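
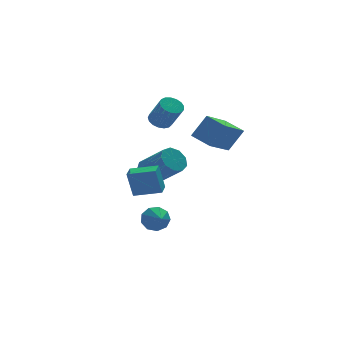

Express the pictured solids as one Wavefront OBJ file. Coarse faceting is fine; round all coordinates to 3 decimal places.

v 2.664 -3.732 3.433
v 3.522 -3.789 4.735
v 2.126 -2.573 3.839
v 2.985 -2.631 5.14
v 4.275 -2.629 2.42
v 5.134 -2.687 3.721
v 3.738 -1.471 2.825
v 4.596 -1.528 4.127
v 1.069 -0.292 -3.101
v 1.394 -0.012 -2.379
v 0.931 -1.428 -2.599
v 0.824 0.058 -2.379
v 0.368 -0.036 -2.716
v 0.241 -0.25 -3.234
v 0.501 -0.483 -3.69
v 1.027 -0.627 -3.87
v 1.573 -0.615 -3.691
v 1.883 -0.451 -3.236
v 1.812 -0.213 -2.718
v 2.417 2.165 3.191
v 2.984 1.863 2.866
v 3.31 0.973 4.265
v 2.743 1.275 4.589
v 3.115 2.145 3.015
v 3.441 1.254 4.414
v 3.086 2.431 3.204
v 3.412 1.541 4.603
v 2.903 2.657 3.39
v 3.23 1.767 4.789
v 2.61 2.77 3.53
v 2.936 1.88 4.929
v 2.272 2.744 3.593
v 2.598 1.854 4.992
v 1.967 2.586 3.563
v 2.294 1.696 4.962
v 1.765 2.331 3.448
v 2.092 1.441 4.847
v 1.713 2.039 3.274
v 2.04 1.148 4.673
v 1.822 1.775 3.081
v 2.148 0.885 4.48
v 2.067 1.6 2.913
v 2.393 0.71 4.312
v 2.392 1.555 2.808
v 2.719 0.665 4.207
v 2.723 1.65 2.791
v 3.05 0.76 4.19
v -0.317 -0.516 -0.988
v -0.607 -0.321 0.584
v 0.215 0.307 -0.991
v -0.075 0.502 0.58
v 0.995 -1.362 -0.64
v 0.705 -1.167 0.931
v 1.527 -0.539 -0.644
v 1.237 -0.344 0.928
v 1.955 2.486 -0.782
v 2.528 3.113 -0.455
v 3.339 1.661 0.908
v 2.765 1.034 0.582
v 1.997 3.12 -0.131
v 2.807 1.669 1.232
v 1.446 2.831 -0.111
v 2.256 1.38 1.252
v 1.133 2.381 -0.405
v 1.944 0.929 0.958
v 1.205 1.979 -0.875
v 2.015 0.527 0.488
v 1.627 1.815 -1.302
v 2.438 0.363 0.062
v 2.203 1.964 -1.485
v 3.014 0.513 -0.121
v 2.663 2.358 -1.339
v 3.473 0.906 0.024
v 2.791 2.811 -0.932
v 3.602 1.36 0.431
f 2 4 1
f 5 2 1
f 1 4 3
f 3 5 1
f 2 8 4
f 6 2 5
f 6 8 2
f 4 8 3
f 7 5 3
f 3 8 7
f 7 6 5
f 8 6 7
f 10 9 12
f 10 12 11
f 12 9 13
f 12 13 11
f 13 9 14
f 13 14 11
f 14 9 15
f 14 15 11
f 15 9 16
f 15 16 11
f 16 9 17
f 16 17 11
f 17 9 18
f 17 18 11
f 18 9 19
f 18 19 11
f 19 9 10
f 19 10 11
f 21 20 24
f 21 24 22
f 22 24 25
f 22 25 23
f 24 20 26
f 24 26 25
f 25 26 27
f 25 27 23
f 26 20 28
f 26 28 27
f 27 28 29
f 27 29 23
f 28 20 30
f 28 30 29
f 29 30 31
f 29 31 23
f 30 20 32
f 30 32 31
f 31 32 33
f 31 33 23
f 32 20 34
f 32 34 33
f 33 34 35
f 33 35 23
f 34 20 36
f 34 36 35
f 35 36 37
f 35 37 23
f 36 20 38
f 36 38 37
f 37 38 39
f 37 39 23
f 38 20 40
f 38 40 39
f 39 40 41
f 39 41 23
f 40 20 42
f 40 42 41
f 41 42 43
f 41 43 23
f 42 20 44
f 42 44 43
f 43 44 45
f 43 45 23
f 44 20 46
f 44 46 45
f 45 46 47
f 45 47 23
f 46 20 21
f 46 21 47
f 47 21 22
f 47 22 23
f 49 51 48
f 52 49 48
f 48 51 50
f 50 52 48
f 49 55 51
f 53 49 52
f 53 55 49
f 51 55 50
f 54 52 50
f 50 55 54
f 54 53 52
f 55 53 54
f 57 56 60
f 57 60 58
f 58 60 61
f 58 61 59
f 60 56 62
f 60 62 61
f 61 62 63
f 61 63 59
f 62 56 64
f 62 64 63
f 63 64 65
f 63 65 59
f 64 56 66
f 64 66 65
f 65 66 67
f 65 67 59
f 66 56 68
f 66 68 67
f 67 68 69
f 67 69 59
f 68 56 70
f 68 70 69
f 69 70 71
f 69 71 59
f 70 56 72
f 70 72 71
f 71 72 73
f 71 73 59
f 72 56 74
f 72 74 73
f 73 74 75
f 73 75 59
f 74 56 57
f 74 57 75
f 75 57 58
f 75 58 59



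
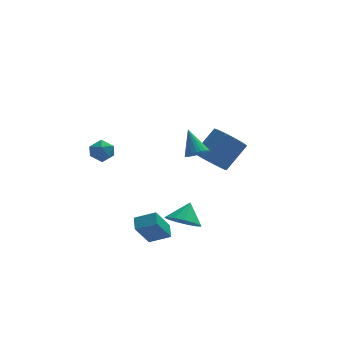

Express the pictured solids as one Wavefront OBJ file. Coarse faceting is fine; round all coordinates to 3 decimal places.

v 0.505 -2.26 -3.912
v 1.244 -1.903 -4.535
v 0.995 -1.52 -2.908
v 0.797 -1.537 -4.586
v 0.256 -1.401 -4.423
v -0.205 -1.537 -4.098
v -0.44 -1.903 -3.714
v -0.376 -2.382 -3.393
v -0.031 -2.822 -3.237
v 0.483 -3.084 -3.295
v 1.005 -3.084 -3.549
v 1.368 -2.822 -3.918
v 1.457 -2.382 -4.286
v -1.154 -4.485 -2.557
v -1.111 -3.699 -2.188
v -2.268 -4.195 -3.045
v -2.224 -3.409 -2.676
v -0.356 -3.851 -4.004
v -0.312 -3.065 -3.635
v -1.469 -3.561 -4.492
v -1.426 -2.775 -4.123
v -3.487 4.456 -1.439
v -3.079 4.27 -2.126
v -3.221 3.25 -0.954
v -2.813 3.064 -1.641
v -2.507 3.619 -1.121
v -2.672 4.365 -1.421
v -3.628 3.155 -1.659
v -3.793 3.901 -1.959
v -3.167 3.466 -2.262
v -2.474 3.752 -1.929
v -3.826 3.768 -1.151
v -3.133 4.054 -0.818
v 1.21 -2.495 1.344
v 1.862 -2.518 1.537
v 0.87 -1.485 2.616
v 1.864 -2.31 1.372
v 1.767 -2.13 1.203
v 1.585 -2.006 1.056
v 1.346 -1.956 0.952
v 1.086 -1.988 0.908
v 0.846 -2.097 0.93
v 0.66 -2.267 1.015
v 0.559 -2.471 1.15
v 0.557 -2.679 1.315
v 0.654 -2.86 1.484
v 0.836 -2.984 1.631
v 1.075 -3.034 1.735
v 1.335 -3.002 1.779
v 1.575 -2.893 1.757
v 1.761 -2.723 1.672
v 2.645 2.188 -1.971
v 3.455 1.599 -2.376
v 4.704 2.323 -0.935
v 3.895 2.912 -0.529
v 3.473 2.136 -2.662
v 4.723 2.86 -1.221
v 3.229 2.689 -2.728
v 4.478 3.413 -1.287
v 2.8 3.084 -2.554
v 4.049 3.808 -1.113
v 2.321 3.193 -2.195
v 3.57 3.918 -0.753
v 1.946 2.984 -1.764
v 3.195 3.708 -0.323
v 1.792 2.522 -1.399
v 3.041 3.246 0.042
v 1.91 1.954 -1.215
v 3.159 2.678 0.226
v 2.261 1.46 -1.272
v 3.51 2.184 0.17
v 2.734 1.197 -1.55
v 3.983 1.921 -0.109
v 3.179 1.249 -1.962
v 4.428 1.973 -0.52
f 2 1 4
f 2 4 3
f 4 1 5
f 4 5 3
f 5 1 6
f 5 6 3
f 6 1 7
f 6 7 3
f 7 1 8
f 7 8 3
f 8 1 9
f 8 9 3
f 9 1 10
f 9 10 3
f 10 1 11
f 10 11 3
f 11 1 12
f 11 12 3
f 12 1 13
f 12 13 3
f 13 1 2
f 13 2 3
f 15 17 14
f 18 15 14
f 14 17 16
f 16 18 14
f 15 21 17
f 19 15 18
f 19 21 15
f 17 21 16
f 20 18 16
f 16 21 20
f 20 19 18
f 21 19 20
f 22 33 27
f 22 27 23
f 22 23 29
f 22 29 32
f 22 32 33
f 23 27 31
f 27 33 26
f 33 32 24
f 32 29 28
f 29 23 30
f 25 31 26
f 25 26 24
f 25 24 28
f 25 28 30
f 25 30 31
f 26 31 27
f 24 26 33
f 28 24 32
f 30 28 29
f 31 30 23
f 35 34 37
f 35 37 36
f 37 34 38
f 37 38 36
f 38 34 39
f 38 39 36
f 39 34 40
f 39 40 36
f 40 34 41
f 40 41 36
f 41 34 42
f 41 42 36
f 42 34 43
f 42 43 36
f 43 34 44
f 43 44 36
f 44 34 45
f 44 45 36
f 45 34 46
f 45 46 36
f 46 34 47
f 46 47 36
f 47 34 48
f 47 48 36
f 48 34 49
f 48 49 36
f 49 34 50
f 49 50 36
f 50 34 51
f 50 51 36
f 51 34 35
f 51 35 36
f 53 52 56
f 53 56 54
f 54 56 57
f 54 57 55
f 56 52 58
f 56 58 57
f 57 58 59
f 57 59 55
f 58 52 60
f 58 60 59
f 59 60 61
f 59 61 55
f 60 52 62
f 60 62 61
f 61 62 63
f 61 63 55
f 62 52 64
f 62 64 63
f 63 64 65
f 63 65 55
f 64 52 66
f 64 66 65
f 65 66 67
f 65 67 55
f 66 52 68
f 66 68 67
f 67 68 69
f 67 69 55
f 68 52 70
f 68 70 69
f 69 70 71
f 69 71 55
f 70 52 72
f 70 72 71
f 71 72 73
f 71 73 55
f 72 52 74
f 72 74 73
f 73 74 75
f 73 75 55
f 74 52 53
f 74 53 75
f 75 53 54
f 75 54 55



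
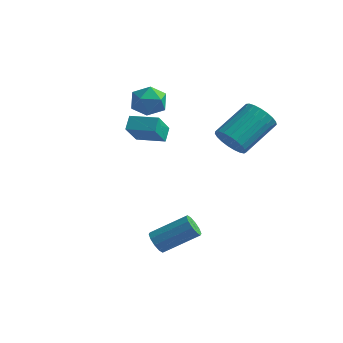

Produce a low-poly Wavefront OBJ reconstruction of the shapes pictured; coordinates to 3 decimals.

v -1.038 -1.523 2.268
v -1.185 -0.918 2.786
v -1.061 -0.552 1.125
v -1.209 0.054 1.643
v 0.349 -1.314 2.417
v 0.201 -0.708 2.935
v 0.325 -0.342 1.274
v 0.178 0.263 1.792
v 1.43 -3.151 -3.436
v 1.729 -3.019 -3.962
v 3.09 -2.076 -2.95
v 2.79 -2.209 -2.424
v 1.481 -2.735 -3.893
v 2.842 -1.792 -2.881
v 1.213 -2.611 -3.649
v 2.574 -1.668 -2.637
v 1.028 -2.693 -3.323
v 2.389 -1.75 -2.311
v 0.996 -2.95 -3.041
v 2.357 -2.007 -2.029
v 1.13 -3.284 -2.91
v 2.491 -2.341 -1.898
v 1.378 -3.568 -2.979
v 2.739 -2.625 -1.967
v 1.646 -3.692 -3.223
v 3.007 -2.749 -2.211
v 1.831 -3.61 -3.549
v 3.192 -2.667 -2.537
v 1.863 -3.353 -3.831
v 3.224 -2.41 -2.819
v -2.85 2.561 1.584
v -2.045 3.088 1.484
v -2.075 1.552 2.496
v -1.27 2.079 2.396
v -2.017 2.428 2.903
v -2.496 3.051 2.339
v -1.624 1.589 1.641
v -2.103 2.212 1.077
v -1.288 2.487 1.519
v -1.53 3.006 2.299
v -2.59 1.634 1.681
v -2.832 2.153 2.461
v 2.6 1.542 0.905
v 3.159 1.028 1.406
v 3.799 2.804 2.516
v 3.24 3.318 2.015
v 3.382 1.128 1.117
v 4.022 2.904 2.227
v 3.47 1.3 0.792
v 4.109 3.076 1.902
v 3.408 1.513 0.486
v 4.047 3.289 1.596
v 3.205 1.732 0.252
v 3.845 3.508 1.363
v 2.899 1.918 0.132
v 3.538 3.694 1.242
v 2.54 2.039 0.145
v 3.18 3.815 1.255
v 2.192 2.074 0.289
v 2.832 3.85 1.4
v 1.915 2.017 0.54
v 2.554 3.793 1.651
v 1.756 1.878 0.854
v 2.395 3.654 1.965
v 1.743 1.68 1.177
v 2.382 3.456 2.287
v 1.878 1.459 1.453
v 2.518 3.235 2.563
v 2.139 1.253 1.634
v 2.778 3.029 2.744
v 2.479 1.096 1.688
v 3.118 2.872 2.799
v 2.84 1.016 1.608
v 3.479 2.792 2.718
f 2 4 1
f 5 2 1
f 1 4 3
f 3 5 1
f 2 8 4
f 6 2 5
f 6 8 2
f 4 8 3
f 7 5 3
f 3 8 7
f 7 6 5
f 8 6 7
f 10 9 13
f 10 13 11
f 11 13 14
f 11 14 12
f 13 9 15
f 13 15 14
f 14 15 16
f 14 16 12
f 15 9 17
f 15 17 16
f 16 17 18
f 16 18 12
f 17 9 19
f 17 19 18
f 18 19 20
f 18 20 12
f 19 9 21
f 19 21 20
f 20 21 22
f 20 22 12
f 21 9 23
f 21 23 22
f 22 23 24
f 22 24 12
f 23 9 25
f 23 25 24
f 24 25 26
f 24 26 12
f 25 9 27
f 25 27 26
f 26 27 28
f 26 28 12
f 27 9 29
f 27 29 28
f 28 29 30
f 28 30 12
f 29 9 10
f 29 10 30
f 30 10 11
f 30 11 12
f 31 42 36
f 31 36 32
f 31 32 38
f 31 38 41
f 31 41 42
f 32 36 40
f 36 42 35
f 42 41 33
f 41 38 37
f 38 32 39
f 34 40 35
f 34 35 33
f 34 33 37
f 34 37 39
f 34 39 40
f 35 40 36
f 33 35 42
f 37 33 41
f 39 37 38
f 40 39 32
f 44 43 47
f 44 47 45
f 45 47 48
f 45 48 46
f 47 43 49
f 47 49 48
f 48 49 50
f 48 50 46
f 49 43 51
f 49 51 50
f 50 51 52
f 50 52 46
f 51 43 53
f 51 53 52
f 52 53 54
f 52 54 46
f 53 43 55
f 53 55 54
f 54 55 56
f 54 56 46
f 55 43 57
f 55 57 56
f 56 57 58
f 56 58 46
f 57 43 59
f 57 59 58
f 58 59 60
f 58 60 46
f 59 43 61
f 59 61 60
f 60 61 62
f 60 62 46
f 61 43 63
f 61 63 62
f 62 63 64
f 62 64 46
f 63 43 65
f 63 65 64
f 64 65 66
f 64 66 46
f 65 43 67
f 65 67 66
f 66 67 68
f 66 68 46
f 67 43 69
f 67 69 68
f 68 69 70
f 68 70 46
f 69 43 71
f 69 71 70
f 70 71 72
f 70 72 46
f 71 43 73
f 71 73 72
f 72 73 74
f 72 74 46
f 73 43 44
f 73 44 74
f 74 44 45
f 74 45 46



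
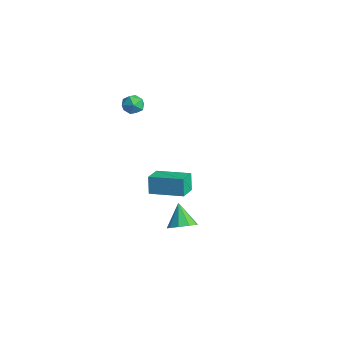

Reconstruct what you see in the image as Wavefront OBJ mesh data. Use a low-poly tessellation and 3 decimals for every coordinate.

v -1.769 -1.489 -3.962
v -2.076 -1.323 -2.961
v -0.36 -0.347 -3.718
v -0.668 -0.18 -2.718
v -1.092 -2.4 -3.602
v -1.4 -2.233 -2.602
v 0.316 -1.257 -3.359
v 0.009 -1.091 -2.358
v 4.284 -3.927 -1.708
v 4.659 -4.395 -1.274
v 3.476 -3.633 -0.692
v 4.862 -3.932 -1.246
v 4.795 -3.467 -1.434
v 4.488 -3.217 -1.75
v 4.086 -3.299 -2.046
v 3.776 -3.675 -2.184
v 3.704 -4.169 -2.099
v 3.903 -4.549 -1.83
v 4.28 -4.639 -1.505
v -0.965 -2.717 3.313
v -0.447 -3.095 3.306
v -1.553 -3.525 3.594
v -1.035 -3.903 3.587
v -1.095 -3.449 4.036
v -0.732 -2.95 3.863
v -1.268 -3.67 3.037
v -0.905 -3.171 2.864
v -0.635 -3.684 3.136
v -0.527 -3.548 3.754
v -1.473 -3.072 3.146
v -1.365 -2.936 3.764
f 2 4 1
f 5 2 1
f 1 4 3
f 3 5 1
f 2 8 4
f 6 2 5
f 6 8 2
f 4 8 3
f 7 5 3
f 3 8 7
f 7 6 5
f 8 6 7
f 10 9 12
f 10 12 11
f 12 9 13
f 12 13 11
f 13 9 14
f 13 14 11
f 14 9 15
f 14 15 11
f 15 9 16
f 15 16 11
f 16 9 17
f 16 17 11
f 17 9 18
f 17 18 11
f 18 9 19
f 18 19 11
f 19 9 10
f 19 10 11
f 20 31 25
f 20 25 21
f 20 21 27
f 20 27 30
f 20 30 31
f 21 25 29
f 25 31 24
f 31 30 22
f 30 27 26
f 27 21 28
f 23 29 24
f 23 24 22
f 23 22 26
f 23 26 28
f 23 28 29
f 24 29 25
f 22 24 31
f 26 22 30
f 28 26 27
f 29 28 21



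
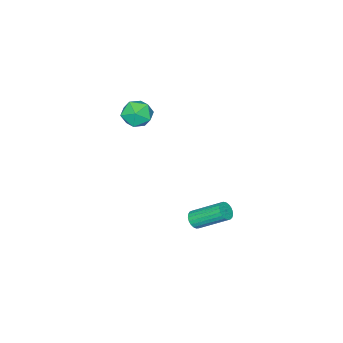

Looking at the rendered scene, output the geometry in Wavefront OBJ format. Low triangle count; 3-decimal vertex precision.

v 1.182 -0.249 -3.863
v 1.396 -0.499 -3.423
v 0.792 0.998 -2.277
v 0.578 1.249 -2.717
v 1.572 -0.373 -3.496
v 0.968 1.125 -2.349
v 1.681 -0.224 -3.632
v 1.076 1.273 -2.486
v 1.703 -0.08 -3.808
v 1.099 1.417 -2.662
v 1.635 0.035 -3.994
v 1.031 1.532 -2.848
v 1.489 0.1 -4.157
v 0.885 1.598 -3.011
v 1.29 0.106 -4.27
v 0.686 1.603 -3.123
v 1.072 0.05 -4.312
v 0.468 1.547 -3.165
v 0.873 -0.057 -4.276
v 0.269 1.44 -3.13
v 0.728 -0.198 -4.169
v 0.124 1.3 -3.023
v 0.661 -0.347 -4.009
v 0.057 1.15 -2.863
v 0.684 -0.479 -3.824
v 0.08 1.018 -2.678
v 0.794 -0.572 -3.646
v 0.189 0.925 -2.5
v 0.97 -0.608 -3.505
v 0.366 0.889 -2.359
v 1.183 -0.583 -3.426
v 0.579 0.914 -2.28
v 1.15 -2.931 3.052
v 1.94 -2.46 3.154
v 1.9 -4.22 3.186
v 2.69 -3.749 3.288
v 2.046 -3.723 3.952
v 1.583 -2.926 3.87
v 2.257 -3.754 2.47
v 1.794 -2.957 2.388
v 2.624 -2.969 2.795
v 2.494 -2.95 3.711
v 1.346 -3.73 2.629
v 1.216 -3.711 3.545
f 2 1 5
f 2 5 3
f 3 5 6
f 3 6 4
f 5 1 7
f 5 7 6
f 6 7 8
f 6 8 4
f 7 1 9
f 7 9 8
f 8 9 10
f 8 10 4
f 9 1 11
f 9 11 10
f 10 11 12
f 10 12 4
f 11 1 13
f 11 13 12
f 12 13 14
f 12 14 4
f 13 1 15
f 13 15 14
f 14 15 16
f 14 16 4
f 15 1 17
f 15 17 16
f 16 17 18
f 16 18 4
f 17 1 19
f 17 19 18
f 18 19 20
f 18 20 4
f 19 1 21
f 19 21 20
f 20 21 22
f 20 22 4
f 21 1 23
f 21 23 22
f 22 23 24
f 22 24 4
f 23 1 25
f 23 25 24
f 24 25 26
f 24 26 4
f 25 1 27
f 25 27 26
f 26 27 28
f 26 28 4
f 27 1 29
f 27 29 28
f 28 29 30
f 28 30 4
f 29 1 31
f 29 31 30
f 30 31 32
f 30 32 4
f 31 1 2
f 31 2 32
f 32 2 3
f 32 3 4
f 33 44 38
f 33 38 34
f 33 34 40
f 33 40 43
f 33 43 44
f 34 38 42
f 38 44 37
f 44 43 35
f 43 40 39
f 40 34 41
f 36 42 37
f 36 37 35
f 36 35 39
f 36 39 41
f 36 41 42
f 37 42 38
f 35 37 44
f 39 35 43
f 41 39 40
f 42 41 34



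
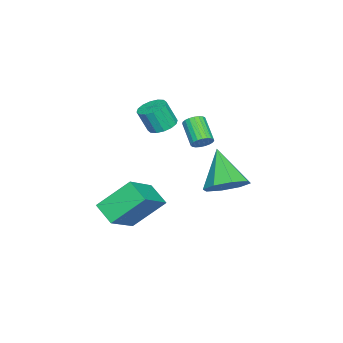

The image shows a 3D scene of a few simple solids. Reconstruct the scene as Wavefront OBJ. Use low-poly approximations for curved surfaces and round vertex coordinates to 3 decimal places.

v -2.334 2.433 -2.917
v -1.419 2.124 -2.392
v -3.526 1.547 -1.363
v -1.682 2.888 -2.158
v -2.327 3.386 -2.368
v -2.976 3.326 -2.901
v -3.25 2.743 -3.443
v -2.987 1.978 -3.677
v -2.341 1.48 -3.466
v -1.692 1.54 -2.934
v 1.396 -1.238 -2.878
v 3.083 -1.542 -1.699
v 0.703 0.033 -1.556
v 2.39 -0.271 -0.378
v 1.95 -0.349 -3.442
v 3.637 -0.653 -2.264
v 1.257 0.922 -2.121
v 2.944 0.618 -0.942
v -1.723 1.494 0.037
v -1.341 1.407 0.394
v -2.214 0.699 1.159
v -2.597 0.786 0.803
v -1.429 1.595 0.467
v -2.303 0.887 1.232
v -1.569 1.766 0.465
v -2.442 1.058 1.231
v -1.735 1.889 0.39
v -2.608 1.181 1.155
v -1.899 1.945 0.254
v -2.772 1.237 1.019
v -2.033 1.922 0.08
v -2.906 1.214 0.845
v -2.113 1.826 -0.101
v -2.986 1.117 0.664
v -2.126 1.672 -0.258
v -2.999 0.964 0.507
v -2.069 1.487 -0.364
v -2.943 0.779 0.401
v -1.953 1.304 -0.401
v -2.826 0.595 0.364
v -1.796 1.153 -0.362
v -2.67 0.445 0.403
v -1.628 1.062 -0.254
v -2.501 0.353 0.511
v -1.475 1.045 -0.095
v -2.349 0.337 0.67
v -1.366 1.106 0.086
v -2.239 0.398 0.851
v -1.318 1.234 0.259
v -2.192 0.526 1.024
v -1.183 -0.142 1.104
v -0.554 0.163 1.145
v -0.408 -0.294 2.278
v -1.037 -0.598 2.236
v -0.787 0.409 1.274
v -0.64 -0.047 2.407
v -1.125 0.508 1.358
v -0.978 0.052 2.49
v -1.479 0.432 1.373
v -1.333 -0.024 2.506
v -1.754 0.203 1.316
v -1.607 -0.253 2.449
v -1.876 -0.119 1.203
v -1.729 -0.575 2.335
v -1.812 -0.446 1.062
v -1.666 -0.903 2.195
v -1.58 -0.693 0.933
v -1.433 -1.149 2.066
v -1.242 -0.792 0.85
v -1.095 -1.248 1.982
v -0.887 -0.716 0.834
v -0.741 -1.172 1.967
v -0.613 -0.487 0.891
v -0.466 -0.943 2.024
v -0.491 -0.165 1.005
v -0.344 -0.621 2.137
f 2 1 4
f 2 4 3
f 4 1 5
f 4 5 3
f 5 1 6
f 5 6 3
f 6 1 7
f 6 7 3
f 7 1 8
f 7 8 3
f 8 1 9
f 8 9 3
f 9 1 10
f 9 10 3
f 10 1 2
f 10 2 3
f 12 14 11
f 15 12 11
f 11 14 13
f 13 15 11
f 12 18 14
f 16 12 15
f 16 18 12
f 14 18 13
f 17 15 13
f 13 18 17
f 17 16 15
f 18 16 17
f 20 19 23
f 20 23 21
f 21 23 24
f 21 24 22
f 23 19 25
f 23 25 24
f 24 25 26
f 24 26 22
f 25 19 27
f 25 27 26
f 26 27 28
f 26 28 22
f 27 19 29
f 27 29 28
f 28 29 30
f 28 30 22
f 29 19 31
f 29 31 30
f 30 31 32
f 30 32 22
f 31 19 33
f 31 33 32
f 32 33 34
f 32 34 22
f 33 19 35
f 33 35 34
f 34 35 36
f 34 36 22
f 35 19 37
f 35 37 36
f 36 37 38
f 36 38 22
f 37 19 39
f 37 39 38
f 38 39 40
f 38 40 22
f 39 19 41
f 39 41 40
f 40 41 42
f 40 42 22
f 41 19 43
f 41 43 42
f 42 43 44
f 42 44 22
f 43 19 45
f 43 45 44
f 44 45 46
f 44 46 22
f 45 19 47
f 45 47 46
f 46 47 48
f 46 48 22
f 47 19 49
f 47 49 48
f 48 49 50
f 48 50 22
f 49 19 20
f 49 20 50
f 50 20 21
f 50 21 22
f 52 51 55
f 52 55 53
f 53 55 56
f 53 56 54
f 55 51 57
f 55 57 56
f 56 57 58
f 56 58 54
f 57 51 59
f 57 59 58
f 58 59 60
f 58 60 54
f 59 51 61
f 59 61 60
f 60 61 62
f 60 62 54
f 61 51 63
f 61 63 62
f 62 63 64
f 62 64 54
f 63 51 65
f 63 65 64
f 64 65 66
f 64 66 54
f 65 51 67
f 65 67 66
f 66 67 68
f 66 68 54
f 67 51 69
f 67 69 68
f 68 69 70
f 68 70 54
f 69 51 71
f 69 71 70
f 70 71 72
f 70 72 54
f 71 51 73
f 71 73 72
f 72 73 74
f 72 74 54
f 73 51 75
f 73 75 74
f 74 75 76
f 74 76 54
f 75 51 52
f 75 52 76
f 76 52 53
f 76 53 54



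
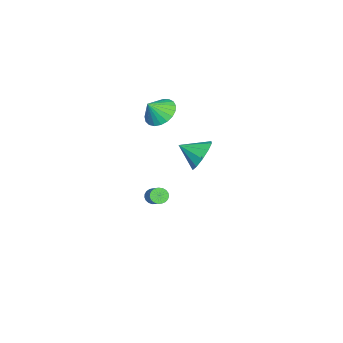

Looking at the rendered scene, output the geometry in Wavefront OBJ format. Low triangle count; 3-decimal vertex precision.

v -1.768 -2.213 -4.005
v -1.435 -2.219 -4.391
v -0.558 -1.713 -3.641
v -0.892 -1.707 -3.255
v -1.525 -2.028 -4.414
v -0.649 -1.522 -3.663
v -1.658 -1.87 -4.366
v -0.781 -1.364 -3.615
v -1.809 -1.77 -4.255
v -0.933 -1.265 -3.505
v -1.954 -1.748 -4.102
v -1.077 -1.242 -3.352
v -2.066 -1.806 -3.932
v -1.19 -1.3 -3.181
v -2.127 -1.934 -3.774
v -1.25 -1.428 -3.024
v -2.126 -2.11 -3.656
v -1.249 -1.604 -2.906
v -2.063 -2.304 -3.599
v -1.186 -1.799 -2.849
v -1.949 -2.483 -3.612
v -1.072 -1.977 -2.862
v -1.804 -2.615 -3.693
v -0.927 -2.109 -2.943
v -1.653 -2.677 -3.828
v -0.776 -2.171 -3.077
v -1.521 -2.659 -3.993
v -0.644 -2.153 -3.243
v -1.433 -2.564 -4.161
v -0.556 -2.058 -3.411
v -1.402 -2.408 -4.302
v -0.525 -1.902 -3.551
v -3.263 -2.212 1.552
v -2.69 -1.422 1.719
v -2.757 -2.768 2.448
v -3.019 -1.341 1.954
v -3.389 -1.411 2.12
v -3.738 -1.619 2.187
v -4.004 -1.93 2.144
v -4.142 -2.29 1.999
v -4.129 -2.636 1.777
v -3.965 -2.909 1.515
v -3.68 -3.061 1.26
v -3.323 -3.067 1.056
v -2.956 -2.924 0.937
v -2.641 -2.659 0.924
v -2.434 -2.316 1.02
v -2.371 -1.955 1.208
v -2.461 -1.639 1.455
v 3.287 1.423 3.204
v 3.737 1.826 3.963
v 3.313 0.277 3.796
v 3.146 1.861 4.058
v 2.609 1.729 3.827
v 2.331 1.48 3.357
v 2.418 1.209 2.83
v 2.837 1.02 2.445
v 3.428 0.985 2.35
v 3.965 1.117 2.581
v 4.243 1.366 3.051
v 4.156 1.637 3.579
f 2 1 5
f 2 5 3
f 3 5 6
f 3 6 4
f 5 1 7
f 5 7 6
f 6 7 8
f 6 8 4
f 7 1 9
f 7 9 8
f 8 9 10
f 8 10 4
f 9 1 11
f 9 11 10
f 10 11 12
f 10 12 4
f 11 1 13
f 11 13 12
f 12 13 14
f 12 14 4
f 13 1 15
f 13 15 14
f 14 15 16
f 14 16 4
f 15 1 17
f 15 17 16
f 16 17 18
f 16 18 4
f 17 1 19
f 17 19 18
f 18 19 20
f 18 20 4
f 19 1 21
f 19 21 20
f 20 21 22
f 20 22 4
f 21 1 23
f 21 23 22
f 22 23 24
f 22 24 4
f 23 1 25
f 23 25 24
f 24 25 26
f 24 26 4
f 25 1 27
f 25 27 26
f 26 27 28
f 26 28 4
f 27 1 29
f 27 29 28
f 28 29 30
f 28 30 4
f 29 1 31
f 29 31 30
f 30 31 32
f 30 32 4
f 31 1 2
f 31 2 32
f 32 2 3
f 32 3 4
f 34 33 36
f 34 36 35
f 36 33 37
f 36 37 35
f 37 33 38
f 37 38 35
f 38 33 39
f 38 39 35
f 39 33 40
f 39 40 35
f 40 33 41
f 40 41 35
f 41 33 42
f 41 42 35
f 42 33 43
f 42 43 35
f 43 33 44
f 43 44 35
f 44 33 45
f 44 45 35
f 45 33 46
f 45 46 35
f 46 33 47
f 46 47 35
f 47 33 48
f 47 48 35
f 48 33 49
f 48 49 35
f 49 33 34
f 49 34 35
f 51 50 53
f 51 53 52
f 53 50 54
f 53 54 52
f 54 50 55
f 54 55 52
f 55 50 56
f 55 56 52
f 56 50 57
f 56 57 52
f 57 50 58
f 57 58 52
f 58 50 59
f 58 59 52
f 59 50 60
f 59 60 52
f 60 50 61
f 60 61 52
f 61 50 51
f 61 51 52



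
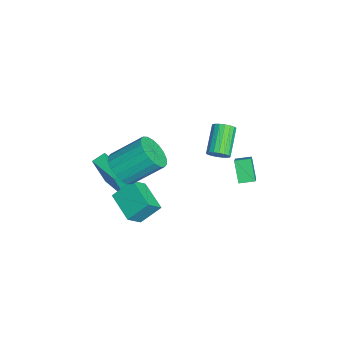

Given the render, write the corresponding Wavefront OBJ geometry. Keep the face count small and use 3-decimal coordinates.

v -0.229 2.495 -4.657
v -1.097 2.324 -3.559
v -0.219 3.363 -4.513
v -1.087 3.192 -3.415
v 0.827 2.348 -3.845
v -0.041 2.177 -2.747
v 0.837 3.216 -3.701
v -0.031 3.045 -2.603
v -1.388 -3.853 -4.754
v -1.167 -4.52 -2.797
v 0.462 -2.75 -4.587
v 0.683 -3.417 -2.629
v -0.963 -4.523 -5.031
v -0.742 -5.19 -3.073
v 0.887 -3.42 -4.863
v 1.108 -4.087 -2.906
v 0.806 1.273 -1.44
v 1.111 1.016 -0.939
v -0.302 1.41 0.121
v -0.606 1.667 -0.38
v 1.193 1.289 -0.931
v -0.22 1.682 0.13
v 1.199 1.558 -1.023
v -0.214 1.952 0.038
v 1.127 1.771 -1.198
v -0.286 2.165 -0.137
v 0.992 1.885 -1.421
v -0.421 2.279 -0.36
v 0.82 1.878 -1.648
v -0.593 2.272 -0.587
v 0.645 1.752 -1.833
v -0.768 2.145 -0.773
v 0.502 1.53 -1.941
v -0.911 1.924 -0.881
v 0.42 1.258 -1.95
v -0.993 1.651 -0.889
v 0.414 0.988 -1.858
v -0.999 1.382 -0.797
v 0.486 0.775 -1.683
v -0.927 1.169 -0.622
v 0.621 0.661 -1.46
v -0.792 1.055 -0.399
v 0.793 0.668 -1.233
v -0.62 1.062 -0.172
v 0.968 0.795 -1.047
v -0.445 1.188 0.013
v 2.426 -3.725 -0.848
v 3.377 -3.442 -1.193
v 3.364 -1.792 0.122
v 2.414 -2.075 0.468
v 3.089 -3.214 -1.482
v 3.076 -1.564 -0.167
v 2.67 -3.087 -1.645
v 2.657 -1.437 -0.33
v 2.203 -3.087 -1.651
v 2.19 -1.437 -0.336
v 1.78 -3.212 -1.497
v 1.767 -1.562 -0.182
v 1.485 -3.44 -1.215
v 1.472 -1.79 0.1
v 1.377 -3.723 -0.86
v 1.364 -2.074 0.455
v 1.476 -4.008 -0.502
v 1.463 -2.358 0.813
v 1.764 -4.236 -0.213
v 1.751 -2.586 1.102
v 2.183 -4.363 -0.05
v 2.17 -2.713 1.265
v 2.65 -4.363 -0.044
v 2.637 -2.713 1.271
v 3.073 -4.238 -0.198
v 3.06 -2.588 1.117
v 3.368 -4.01 -0.48
v 3.355 -2.36 0.835
v 3.476 -3.726 -0.835
v 3.463 -2.077 0.48
v 1.797 -3.561 -3.885
v 2.366 -4.223 -3.062
v 1.609 -2.499 -2.9
v 2.178 -3.162 -2.077
v 3.382 -2.818 -4.383
v 3.951 -3.481 -3.56
v 3.194 -1.757 -3.398
v 3.763 -2.419 -2.575
f 2 4 1
f 5 2 1
f 1 4 3
f 3 5 1
f 2 8 4
f 6 2 5
f 6 8 2
f 4 8 3
f 7 5 3
f 3 8 7
f 7 6 5
f 8 6 7
f 10 12 9
f 13 10 9
f 9 12 11
f 11 13 9
f 10 16 12
f 14 10 13
f 14 16 10
f 12 16 11
f 15 13 11
f 11 16 15
f 15 14 13
f 16 14 15
f 18 17 21
f 18 21 19
f 19 21 22
f 19 22 20
f 21 17 23
f 21 23 22
f 22 23 24
f 22 24 20
f 23 17 25
f 23 25 24
f 24 25 26
f 24 26 20
f 25 17 27
f 25 27 26
f 26 27 28
f 26 28 20
f 27 17 29
f 27 29 28
f 28 29 30
f 28 30 20
f 29 17 31
f 29 31 30
f 30 31 32
f 30 32 20
f 31 17 33
f 31 33 32
f 32 33 34
f 32 34 20
f 33 17 35
f 33 35 34
f 34 35 36
f 34 36 20
f 35 17 37
f 35 37 36
f 36 37 38
f 36 38 20
f 37 17 39
f 37 39 38
f 38 39 40
f 38 40 20
f 39 17 41
f 39 41 40
f 40 41 42
f 40 42 20
f 41 17 43
f 41 43 42
f 42 43 44
f 42 44 20
f 43 17 45
f 43 45 44
f 44 45 46
f 44 46 20
f 45 17 18
f 45 18 46
f 46 18 19
f 46 19 20
f 48 47 51
f 48 51 49
f 49 51 52
f 49 52 50
f 51 47 53
f 51 53 52
f 52 53 54
f 52 54 50
f 53 47 55
f 53 55 54
f 54 55 56
f 54 56 50
f 55 47 57
f 55 57 56
f 56 57 58
f 56 58 50
f 57 47 59
f 57 59 58
f 58 59 60
f 58 60 50
f 59 47 61
f 59 61 60
f 60 61 62
f 60 62 50
f 61 47 63
f 61 63 62
f 62 63 64
f 62 64 50
f 63 47 65
f 63 65 64
f 64 65 66
f 64 66 50
f 65 47 67
f 65 67 66
f 66 67 68
f 66 68 50
f 67 47 69
f 67 69 68
f 68 69 70
f 68 70 50
f 69 47 71
f 69 71 70
f 70 71 72
f 70 72 50
f 71 47 73
f 71 73 72
f 72 73 74
f 72 74 50
f 73 47 75
f 73 75 74
f 74 75 76
f 74 76 50
f 75 47 48
f 75 48 76
f 76 48 49
f 76 49 50
f 78 80 77
f 81 78 77
f 77 80 79
f 79 81 77
f 78 84 80
f 82 78 81
f 82 84 78
f 80 84 79
f 83 81 79
f 79 84 83
f 83 82 81
f 84 82 83



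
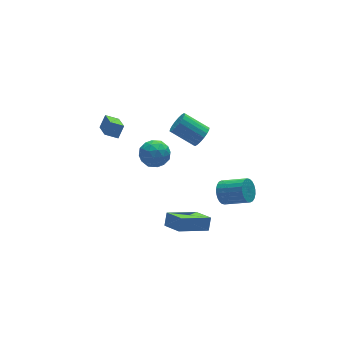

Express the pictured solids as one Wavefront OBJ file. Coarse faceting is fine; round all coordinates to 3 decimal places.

v 0.74 2.746 0.039
v 1.593 2.599 0.558
v 1.267 1.721 -1.118
v 2.12 1.574 -0.599
v 1.245 1.219 -0.243
v 0.919 1.852 0.472
v 1.941 2.468 -1.032
v 1.615 3.101 -0.317
v 2.335 2.427 -0.104
v 1.905 1.655 0.384
v 0.955 2.665 -0.944
v 0.525 1.893 -0.456
v 1.12 2.763 0.4
v 1.74 1.557 -0.96
v 1.225 1.349 -0.751
v 1.727 1.262 -0.446
v 0.724 2.324 0.35
v 1.226 2.237 0.655
v 1.021 1.426 0.184
v 1.634 2.083 -1.215
v 2.136 1.996 -0.91
v 1.133 3.058 -0.114
v 1.635 2.971 0.191
v 1.839 2.894 -0.744
v 2.058 2.575 0.316
v 2.368 1.972 -0.364
v 2.262 2.498 -0.619
v 2.071 2.87 -0.199
v 1.805 2.121 0.603
v 2.115 1.519 -0.077
v 1.6 1.31 0.132
v 1.409 1.682 0.552
v 2.241 2.02 0.214
v 0.745 2.801 -0.483
v 1.055 2.199 -1.163
v 1.451 2.638 -1.112
v 1.26 3.01 -0.692
v 0.492 2.348 -0.196
v 0.802 1.745 -0.876
v 0.789 1.45 -0.361
v 0.598 1.822 0.059
v 0.619 2.3 -0.774
v 3.137 -3.298 0.379
v 3.712 -3.025 -0.09
v 4.797 -4.07 0.631
v 4.223 -4.342 1.101
v 3.735 -2.834 0.151
v 4.82 -3.879 0.872
v 3.668 -2.714 0.427
v 4.753 -3.759 1.148
v 3.52 -2.683 0.695
v 4.605 -3.727 1.416
v 3.313 -2.745 0.915
v 4.398 -3.789 1.637
v 3.08 -2.891 1.054
v 4.165 -3.936 1.776
v 2.856 -3.099 1.09
v 3.941 -4.144 1.812
v 2.674 -3.338 1.018
v 3.759 -4.382 1.739
v 2.563 -3.57 0.849
v 3.648 -4.615 1.57
v 2.54 -3.761 0.608
v 3.625 -4.806 1.329
v 2.607 -3.881 0.332
v 3.692 -4.926 1.053
v 2.755 -3.913 0.064
v 3.84 -4.957 0.785
v 2.962 -3.851 -0.157
v 4.047 -4.895 0.565
v 3.195 -3.704 -0.296
v 4.28 -4.749 0.426
v 3.419 -3.496 -0.332
v 4.504 -4.541 0.39
v 3.601 -3.258 -0.259
v 4.686 -4.302 0.462
v 1.651 -2.652 -2.784
v 1.951 -3.889 -2.225
v -0.269 -2.692 -1.841
v 0.03 -3.929 -1.283
v 1.99 -2.251 -2.077
v 2.289 -3.488 -1.519
v 0.069 -2.291 -1.135
v 0.369 -3.528 -0.576
v -1.366 3.022 2.096
v -0.859 3.297 2.812
v -1.048 4.474 1.313
v -0.542 4.75 2.03
v -0.658 2.67 1.73
v -0.152 2.946 2.447
v -0.341 4.123 0.948
v 0.166 4.398 1.664
v 3.602 0.343 2.117
v 3.972 0.949 1.846
v 2.908 2.003 2.751
v 2.538 1.397 3.023
v 3.728 0.9 1.617
v 2.664 1.955 2.522
v 3.46 0.741 1.486
v 2.396 1.796 2.391
v 3.219 0.503 1.481
v 2.155 1.558 2.386
v 3.055 0.234 1.601
v 1.991 1.288 2.507
v 2.999 -0.014 1.824
v 1.935 1.04 2.73
v 3.062 -0.192 2.105
v 1.998 0.862 3.01
v 3.232 -0.263 2.389
v 2.168 0.791 3.294
v 3.476 -0.215 2.618
v 2.412 0.84 3.523
v 3.744 -0.056 2.749
v 2.68 0.999 3.654
v 3.985 0.182 2.754
v 2.921 1.237 3.659
v 4.149 0.452 2.633
v 3.085 1.506 3.539
v 4.205 0.7 2.41
v 3.141 1.754 3.316
v 4.142 0.878 2.13
v 3.078 1.932 3.035
f 1 38 17
f 38 12 41
f 17 41 6
f 38 41 17
f 1 17 13
f 17 6 18
f 13 18 2
f 17 18 13
f 1 13 22
f 13 2 23
f 22 23 8
f 13 23 22
f 1 22 34
f 22 8 37
f 34 37 11
f 22 37 34
f 1 34 38
f 34 11 42
f 38 42 12
f 34 42 38
f 2 18 29
f 18 6 32
f 29 32 10
f 18 32 29
f 6 41 19
f 41 12 40
f 19 40 5
f 41 40 19
f 12 42 39
f 42 11 35
f 39 35 3
f 42 35 39
f 11 37 36
f 37 8 24
f 36 24 7
f 37 24 36
f 8 23 28
f 23 2 25
f 28 25 9
f 23 25 28
f 4 30 16
f 30 10 31
f 16 31 5
f 30 31 16
f 4 16 14
f 16 5 15
f 14 15 3
f 16 15 14
f 4 14 21
f 14 3 20
f 21 20 7
f 14 20 21
f 4 21 26
f 21 7 27
f 26 27 9
f 21 27 26
f 4 26 30
f 26 9 33
f 30 33 10
f 26 33 30
f 5 31 19
f 31 10 32
f 19 32 6
f 31 32 19
f 3 15 39
f 15 5 40
f 39 40 12
f 15 40 39
f 7 20 36
f 20 3 35
f 36 35 11
f 20 35 36
f 9 27 28
f 27 7 24
f 28 24 8
f 27 24 28
f 10 33 29
f 33 9 25
f 29 25 2
f 33 25 29
f 44 43 47
f 44 47 45
f 45 47 48
f 45 48 46
f 47 43 49
f 47 49 48
f 48 49 50
f 48 50 46
f 49 43 51
f 49 51 50
f 50 51 52
f 50 52 46
f 51 43 53
f 51 53 52
f 52 53 54
f 52 54 46
f 53 43 55
f 53 55 54
f 54 55 56
f 54 56 46
f 55 43 57
f 55 57 56
f 56 57 58
f 56 58 46
f 57 43 59
f 57 59 58
f 58 59 60
f 58 60 46
f 59 43 61
f 59 61 60
f 60 61 62
f 60 62 46
f 61 43 63
f 61 63 62
f 62 63 64
f 62 64 46
f 63 43 65
f 63 65 64
f 64 65 66
f 64 66 46
f 65 43 67
f 65 67 66
f 66 67 68
f 66 68 46
f 67 43 69
f 67 69 68
f 68 69 70
f 68 70 46
f 69 43 71
f 69 71 70
f 70 71 72
f 70 72 46
f 71 43 73
f 71 73 72
f 72 73 74
f 72 74 46
f 73 43 75
f 73 75 74
f 74 75 76
f 74 76 46
f 75 43 44
f 75 44 76
f 76 44 45
f 76 45 46
f 78 80 77
f 81 78 77
f 77 80 79
f 79 81 77
f 78 84 80
f 82 78 81
f 82 84 78
f 80 84 79
f 83 81 79
f 79 84 83
f 83 82 81
f 84 82 83
f 86 88 85
f 89 86 85
f 85 88 87
f 87 89 85
f 86 92 88
f 90 86 89
f 90 92 86
f 88 92 87
f 91 89 87
f 87 92 91
f 91 90 89
f 92 90 91
f 94 93 97
f 94 97 95
f 95 97 98
f 95 98 96
f 97 93 99
f 97 99 98
f 98 99 100
f 98 100 96
f 99 93 101
f 99 101 100
f 100 101 102
f 100 102 96
f 101 93 103
f 101 103 102
f 102 103 104
f 102 104 96
f 103 93 105
f 103 105 104
f 104 105 106
f 104 106 96
f 105 93 107
f 105 107 106
f 106 107 108
f 106 108 96
f 107 93 109
f 107 109 108
f 108 109 110
f 108 110 96
f 109 93 111
f 109 111 110
f 110 111 112
f 110 112 96
f 111 93 113
f 111 113 112
f 112 113 114
f 112 114 96
f 113 93 115
f 113 115 114
f 114 115 116
f 114 116 96
f 115 93 117
f 115 117 116
f 116 117 118
f 116 118 96
f 117 93 119
f 117 119 118
f 118 119 120
f 118 120 96
f 119 93 121
f 119 121 120
f 120 121 122
f 120 122 96
f 121 93 94
f 121 94 122
f 122 94 95
f 122 95 96



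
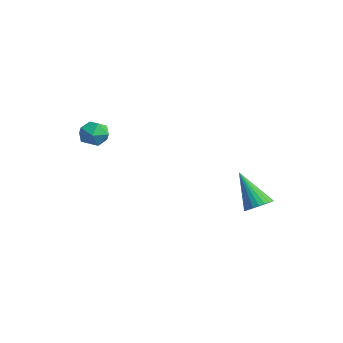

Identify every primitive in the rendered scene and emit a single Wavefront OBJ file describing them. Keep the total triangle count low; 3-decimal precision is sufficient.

v 1.768 2.702 -2.134
v 2.298 2.931 -1.756
v 0.752 2.238 -0.426
v 2.152 3.155 -1.782
v 1.947 3.311 -1.862
v 1.714 3.373 -1.983
v 1.49 3.334 -2.127
v 1.309 3.198 -2.272
v 1.197 2.987 -2.396
v 1.172 2.733 -2.48
v 1.237 2.474 -2.511
v 1.384 2.249 -2.485
v 1.589 2.094 -2.406
v 1.821 2.031 -2.285
v 2.045 2.07 -2.141
v 2.227 2.206 -1.996
v 2.339 2.417 -1.872
v 2.364 2.672 -1.788
v -2.547 -2.512 1.957
v -1.846 -2.71 1.683
v -3.014 -3.61 1.557
v -2.313 -3.808 1.283
v -2.432 -3.762 2.05
v -2.143 -3.083 2.298
v -2.717 -3.237 0.942
v -2.428 -2.558 1.19
v -1.951 -3.158 1.056
v -1.775 -3.482 1.741
v -3.085 -2.838 1.499
v -2.909 -3.162 2.184
f 2 1 4
f 2 4 3
f 4 1 5
f 4 5 3
f 5 1 6
f 5 6 3
f 6 1 7
f 6 7 3
f 7 1 8
f 7 8 3
f 8 1 9
f 8 9 3
f 9 1 10
f 9 10 3
f 10 1 11
f 10 11 3
f 11 1 12
f 11 12 3
f 12 1 13
f 12 13 3
f 13 1 14
f 13 14 3
f 14 1 15
f 14 15 3
f 15 1 16
f 15 16 3
f 16 1 17
f 16 17 3
f 17 1 18
f 17 18 3
f 18 1 2
f 18 2 3
f 19 30 24
f 19 24 20
f 19 20 26
f 19 26 29
f 19 29 30
f 20 24 28
f 24 30 23
f 30 29 21
f 29 26 25
f 26 20 27
f 22 28 23
f 22 23 21
f 22 21 25
f 22 25 27
f 22 27 28
f 23 28 24
f 21 23 30
f 25 21 29
f 27 25 26
f 28 27 20



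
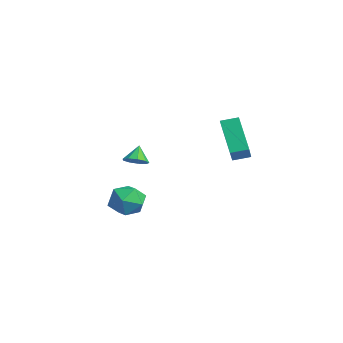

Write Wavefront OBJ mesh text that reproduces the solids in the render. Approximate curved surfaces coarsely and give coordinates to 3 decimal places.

v 3.343 1.897 1.134
v 2.081 1.883 2.646
v 3.57 2.703 1.33
v 2.308 2.689 2.842
v 4.432 1.371 2.038
v 3.17 1.357 3.55
v 4.659 2.177 2.234
v 3.397 2.163 3.746
v -1.574 -0.547 -2.614
v -1.186 -1.204 -1.921
v -1.854 -1.816 -3.659
v -1.466 -2.473 -2.966
v -2.366 -2.004 -2.785
v -2.193 -1.22 -2.14
v -0.847 -1.8 -3.44
v -0.674 -1.016 -2.795
v -0.737 -1.978 -2.432
v -1.676 -2.104 -2.027
v -1.364 -0.916 -3.553
v -2.303 -1.042 -3.148
v -2.406 -0.783 -0.646
v -1.865 -0.463 -0.48
v -2.854 -0.457 0.186
v -2.128 -0.2 -0.724
v -2.521 -0.21 -0.932
v -2.86 -0.488 -1.006
v -2.987 -0.904 -0.912
v -2.841 -1.263 -0.694
v -2.492 -1.397 -0.453
v -2.103 -1.244 -0.303
v -1.855 -0.875 -0.314
f 2 4 1
f 5 2 1
f 1 4 3
f 3 5 1
f 2 8 4
f 6 2 5
f 6 8 2
f 4 8 3
f 7 5 3
f 3 8 7
f 7 6 5
f 8 6 7
f 9 20 14
f 9 14 10
f 9 10 16
f 9 16 19
f 9 19 20
f 10 14 18
f 14 20 13
f 20 19 11
f 19 16 15
f 16 10 17
f 12 18 13
f 12 13 11
f 12 11 15
f 12 15 17
f 12 17 18
f 13 18 14
f 11 13 20
f 15 11 19
f 17 15 16
f 18 17 10
f 22 21 24
f 22 24 23
f 24 21 25
f 24 25 23
f 25 21 26
f 25 26 23
f 26 21 27
f 26 27 23
f 27 21 28
f 27 28 23
f 28 21 29
f 28 29 23
f 29 21 30
f 29 30 23
f 30 21 31
f 30 31 23
f 31 21 22
f 31 22 23



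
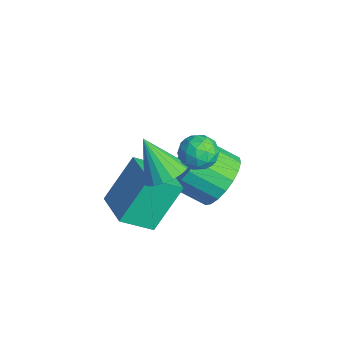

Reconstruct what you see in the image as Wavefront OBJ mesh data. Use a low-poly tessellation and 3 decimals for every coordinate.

v 1.786 -1.957 -1.194
v 2.433 -1.932 -0.814
v 1.074 -2.483 0.054
v 2.303 -1.629 -0.76
v 2.071 -1.391 -0.793
v 1.783 -1.265 -0.904
v 1.495 -1.277 -1.073
v 1.265 -1.423 -1.266
v 1.139 -1.675 -1.445
v 1.14 -1.983 -1.574
v 1.27 -2.285 -1.627
v 1.502 -2.523 -1.595
v 1.79 -2.649 -1.483
v 2.077 -2.638 -1.314
v 2.307 -2.492 -1.121
v 2.434 -2.24 -0.943
v 0.565 -3.629 -3.176
v 0.215 -2.588 -1.663
v 0.601 -2.554 -3.907
v 0.251 -1.513 -2.394
v 2.009 -3.507 -2.926
v 1.659 -2.466 -1.413
v 2.045 -2.432 -3.657
v 1.695 -1.391 -2.144
v 1.648 -0.323 -0.449
v 2.09 -0.642 -0.844
v 1.43 -1.258 0.064
v 1.872 -1.577 -0.331
v 2.089 -1.134 0.127
v 2.224 -0.557 -0.19
v 1.296 -1.343 -0.59
v 1.431 -0.766 -0.907
v 1.872 -1.273 -0.931
v 2.362 -1.144 -0.488
v 1.158 -0.756 -0.292
v 1.648 -0.627 0.151
v 1.888 -0.4 -0.692
v 1.632 -1.5 -0.088
v 1.76 -1.239 0.181
v 2.019 -1.427 -0.051
v 1.967 -0.35 -0.308
v 2.226 -0.538 -0.54
v 2.226 -0.827 0.031
v 1.294 -1.362 -0.24
v 1.553 -1.55 -0.472
v 1.501 -0.473 -0.729
v 1.76 -0.661 -0.961
v 1.294 -1.073 -0.811
v 2.02 -0.959 -0.975
v 1.892 -1.509 -0.673
v 1.553 -1.371 -0.825
v 1.632 -1.032 -1.012
v 2.308 -0.883 -0.715
v 2.18 -1.433 -0.413
v 2.307 -1.172 -0.144
v 2.386 -0.833 -0.33
v 2.18 -1.254 -0.765
v 1.34 -0.467 -0.367
v 1.212 -1.017 -0.065
v 1.134 -1.067 -0.45
v 1.213 -0.728 -0.636
v 1.628 -0.391 -0.107
v 1.5 -0.941 0.195
v 1.888 -0.868 0.232
v 1.967 -0.529 0.045
v 1.34 -0.646 -0.015
v -0.171 0.433 -4.113
v 0.787 0.012 -4.03
v 0.25 -1.054 -3.243
v -0.709 -0.633 -3.327
v 0.773 0.276 -3.682
v 0.235 -0.79 -2.895
v 0.596 0.567 -3.409
v 0.058 -0.5 -2.622
v 0.286 0.834 -3.258
v -0.252 -0.232 -2.471
v -0.103 1.033 -3.254
v -0.641 -0.033 -2.467
v -0.504 1.128 -3.4
v -1.041 0.061 -2.613
v -0.847 1.102 -3.668
v -1.385 0.036 -2.881
v -1.073 0.961 -4.014
v -1.611 -0.105 -3.227
v -1.144 0.729 -4.377
v -1.681 -0.337 -3.59
v -1.046 0.445 -4.694
v -1.583 -0.621 -3.907
v -0.797 0.16 -4.911
v -1.334 -0.907 -4.124
v -0.44 -0.079 -4.99
v -0.977 -1.145 -4.203
v -0.036 -0.228 -4.918
v -0.573 -1.295 -4.131
v 0.344 -0.264 -4.706
v -0.193 -1.33 -3.919
v 0.635 -0.179 -4.392
v 0.098 -1.245 -3.605
f 2 1 4
f 2 4 3
f 4 1 5
f 4 5 3
f 5 1 6
f 5 6 3
f 6 1 7
f 6 7 3
f 7 1 8
f 7 8 3
f 8 1 9
f 8 9 3
f 9 1 10
f 9 10 3
f 10 1 11
f 10 11 3
f 11 1 12
f 11 12 3
f 12 1 13
f 12 13 3
f 13 1 14
f 13 14 3
f 14 1 15
f 14 15 3
f 15 1 16
f 15 16 3
f 16 1 2
f 16 2 3
f 18 20 17
f 21 18 17
f 17 20 19
f 19 21 17
f 18 24 20
f 22 18 21
f 22 24 18
f 20 24 19
f 23 21 19
f 19 24 23
f 23 22 21
f 24 22 23
f 25 62 41
f 62 36 65
f 41 65 30
f 62 65 41
f 25 41 37
f 41 30 42
f 37 42 26
f 41 42 37
f 25 37 46
f 37 26 47
f 46 47 32
f 37 47 46
f 25 46 58
f 46 32 61
f 58 61 35
f 46 61 58
f 25 58 62
f 58 35 66
f 62 66 36
f 58 66 62
f 26 42 53
f 42 30 56
f 53 56 34
f 42 56 53
f 30 65 43
f 65 36 64
f 43 64 29
f 65 64 43
f 36 66 63
f 66 35 59
f 63 59 27
f 66 59 63
f 35 61 60
f 61 32 48
f 60 48 31
f 61 48 60
f 32 47 52
f 47 26 49
f 52 49 33
f 47 49 52
f 28 54 40
f 54 34 55
f 40 55 29
f 54 55 40
f 28 40 38
f 40 29 39
f 38 39 27
f 40 39 38
f 28 38 45
f 38 27 44
f 45 44 31
f 38 44 45
f 28 45 50
f 45 31 51
f 50 51 33
f 45 51 50
f 28 50 54
f 50 33 57
f 54 57 34
f 50 57 54
f 29 55 43
f 55 34 56
f 43 56 30
f 55 56 43
f 27 39 63
f 39 29 64
f 63 64 36
f 39 64 63
f 31 44 60
f 44 27 59
f 60 59 35
f 44 59 60
f 33 51 52
f 51 31 48
f 52 48 32
f 51 48 52
f 34 57 53
f 57 33 49
f 53 49 26
f 57 49 53
f 68 67 71
f 68 71 69
f 69 71 72
f 69 72 70
f 71 67 73
f 71 73 72
f 72 73 74
f 72 74 70
f 73 67 75
f 73 75 74
f 74 75 76
f 74 76 70
f 75 67 77
f 75 77 76
f 76 77 78
f 76 78 70
f 77 67 79
f 77 79 78
f 78 79 80
f 78 80 70
f 79 67 81
f 79 81 80
f 80 81 82
f 80 82 70
f 81 67 83
f 81 83 82
f 82 83 84
f 82 84 70
f 83 67 85
f 83 85 84
f 84 85 86
f 84 86 70
f 85 67 87
f 85 87 86
f 86 87 88
f 86 88 70
f 87 67 89
f 87 89 88
f 88 89 90
f 88 90 70
f 89 67 91
f 89 91 90
f 90 91 92
f 90 92 70
f 91 67 93
f 91 93 92
f 92 93 94
f 92 94 70
f 93 67 95
f 93 95 94
f 94 95 96
f 94 96 70
f 95 67 97
f 95 97 96
f 96 97 98
f 96 98 70
f 97 67 68
f 97 68 98
f 98 68 69
f 98 69 70



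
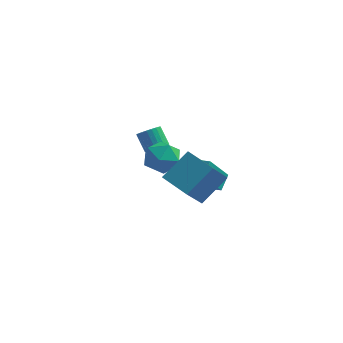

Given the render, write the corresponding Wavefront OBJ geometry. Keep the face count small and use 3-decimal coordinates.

v -0.099 1.052 -2.529
v 0.039 1.861 -2.012
v -1.259 1.457 -2.852
v -1.121 2.266 -2.335
v 0.581 1.854 -3.965
v 0.719 2.663 -3.448
v -0.579 2.259 -4.288
v -0.441 3.068 -3.771
v 0.572 -2.072 -1.838
v 0.209 -3.402 -0.267
v -0.73 -1.32 -1.501
v -1.092 -2.651 0.069
v 1.472 -1.009 -0.729
v 1.11 -2.34 0.841
v 0.171 -0.258 -0.393
v -0.192 -1.588 1.178
v -2.119 1.855 -1.936
v -1.369 1.666 -1.304
v -2.711 0.374 -1.676
v -1.961 0.185 -1.044
v -2.667 0.847 -0.797
v -2.301 1.763 -0.959
v -1.779 0.277 -2.021
v -1.413 1.193 -2.183
v -1.159 0.691 -1.357
v -1.707 1.044 -0.6
v -2.373 0.996 -2.38
v -2.921 1.349 -1.623
v -2.828 3.159 -2.557
v -2.35 3.544 -2.474
v -2.914 4.067 -1.659
v -3.392 3.681 -1.743
v -2.479 3.664 -2.64
v -3.043 4.187 -1.825
v -2.661 3.707 -2.793
v -3.225 4.23 -1.979
v -2.868 3.666 -2.911
v -3.432 4.189 -2.097
v -3.07 3.548 -2.975
v -3.634 4.071 -2.16
v -3.234 3.371 -2.975
v -3.798 3.894 -2.16
v -3.337 3.161 -2.911
v -3.901 3.684 -2.097
v -3.362 2.951 -2.794
v -3.926 3.474 -1.98
v -3.306 2.773 -2.641
v -3.87 3.296 -1.826
v -3.177 2.653 -2.475
v -3.741 3.176 -1.66
v -2.995 2.61 -2.321
v -3.559 3.133 -1.507
v -2.788 2.651 -2.203
v -3.352 3.174 -1.389
v -2.586 2.769 -2.14
v -3.15 3.292 -1.325
v -2.422 2.946 -2.14
v -2.986 3.469 -1.325
v -2.319 3.156 -2.203
v -2.883 3.679 -1.389
v -2.294 3.366 -2.32
v -2.858 3.889 -1.506
f 2 4 1
f 5 2 1
f 1 4 3
f 3 5 1
f 2 8 4
f 6 2 5
f 6 8 2
f 4 8 3
f 7 5 3
f 3 8 7
f 7 6 5
f 8 6 7
f 10 12 9
f 13 10 9
f 9 12 11
f 11 13 9
f 10 16 12
f 14 10 13
f 14 16 10
f 12 16 11
f 15 13 11
f 11 16 15
f 15 14 13
f 16 14 15
f 17 28 22
f 17 22 18
f 17 18 24
f 17 24 27
f 17 27 28
f 18 22 26
f 22 28 21
f 28 27 19
f 27 24 23
f 24 18 25
f 20 26 21
f 20 21 19
f 20 19 23
f 20 23 25
f 20 25 26
f 21 26 22
f 19 21 28
f 23 19 27
f 25 23 24
f 26 25 18
f 30 29 33
f 30 33 31
f 31 33 34
f 31 34 32
f 33 29 35
f 33 35 34
f 34 35 36
f 34 36 32
f 35 29 37
f 35 37 36
f 36 37 38
f 36 38 32
f 37 29 39
f 37 39 38
f 38 39 40
f 38 40 32
f 39 29 41
f 39 41 40
f 40 41 42
f 40 42 32
f 41 29 43
f 41 43 42
f 42 43 44
f 42 44 32
f 43 29 45
f 43 45 44
f 44 45 46
f 44 46 32
f 45 29 47
f 45 47 46
f 46 47 48
f 46 48 32
f 47 29 49
f 47 49 48
f 48 49 50
f 48 50 32
f 49 29 51
f 49 51 50
f 50 51 52
f 50 52 32
f 51 29 53
f 51 53 52
f 52 53 54
f 52 54 32
f 53 29 55
f 53 55 54
f 54 55 56
f 54 56 32
f 55 29 57
f 55 57 56
f 56 57 58
f 56 58 32
f 57 29 59
f 57 59 58
f 58 59 60
f 58 60 32
f 59 29 61
f 59 61 60
f 60 61 62
f 60 62 32
f 61 29 30
f 61 30 62
f 62 30 31
f 62 31 32



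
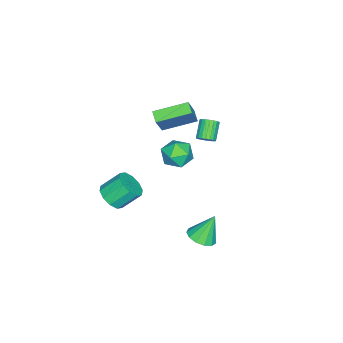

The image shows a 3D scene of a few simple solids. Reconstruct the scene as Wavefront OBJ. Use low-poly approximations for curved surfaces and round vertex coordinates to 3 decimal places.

v -3.909 -1.424 1.737
v -2.946 -1.375 3.269
v -3.346 -0.955 1.369
v -2.384 -0.906 2.901
v -2.836 -3.194 1.119
v -1.874 -3.145 2.651
v -2.274 -2.725 0.751
v -1.311 -2.676 2.283
v 3.793 2.38 -1.79
v 4.479 1.945 -1.403
v 3.247 2.94 -0.19
v 4.647 2.411 -1.509
v 4.544 2.868 -1.704
v 4.202 3.169 -1.926
v 3.731 3.22 -2.105
v 3.278 3.004 -2.184
v 2.99 2.59 -2.137
v 2.956 2.109 -1.98
v 3.188 1.714 -1.763
v 3.612 1.53 -1.554
v 4.093 1.616 -1.42
v 0.479 0.447 1.64
v 1.46 0.144 1.548
v 0.12 -0.964 2.452
v 1.101 -1.267 2.36
v 0.861 -0.475 2.975
v 1.083 0.397 2.473
v 0.497 -1.217 1.527
v 0.719 -0.345 1.025
v 1.471 -0.884 1.478
v 1.696 -0.426 2.374
v -0.116 -0.394 1.626
v 0.109 0.064 2.522
v 1.491 -4.221 -2.839
v 2.284 -4.349 -2.295
v 1.701 -3.367 -1.216
v 0.909 -3.239 -1.761
v 2.384 -3.886 -2.662
v 1.802 -2.904 -1.584
v 2.143 -3.551 -3.097
v 1.561 -2.569 -2.019
v 1.654 -3.471 -3.433
v 1.071 -2.49 -2.355
v 1.102 -3.679 -3.543
v 0.519 -2.697 -2.465
v 0.699 -4.093 -3.384
v 0.116 -3.111 -2.305
v 0.598 -4.556 -3.016
v 0.016 -3.574 -1.938
v 0.839 -4.891 -2.581
v 0.257 -3.909 -1.503
v 1.329 -4.97 -2.245
v 0.746 -3.989 -1.167
v 1.881 -4.763 -2.135
v 1.298 -3.781 -1.057
v -3.491 -0.487 -0.291
v -3.223 -0.118 0.085
v -4.202 -0.305 0.966
v -4.469 -0.673 0.591
v -3.367 0.034 -0.043
v -4.346 -0.152 0.838
v -3.532 0.097 -0.213
v -4.511 -0.09 0.668
v -3.69 0.058 -0.397
v -4.669 -0.128 0.484
v -3.814 -0.075 -0.562
v -4.792 -0.261 0.319
v -3.881 -0.279 -0.681
v -4.86 -0.465 0.201
v -3.881 -0.519 -0.731
v -4.86 -0.705 0.15
v -3.814 -0.753 -0.706
v -4.793 -0.939 0.175
v -3.691 -0.942 -0.609
v -4.669 -1.128 0.272
v -3.533 -1.051 -0.457
v -4.511 -1.238 0.424
v -3.367 -1.064 -0.276
v -4.346 -1.25 0.605
v -3.224 -0.976 -0.097
v -4.202 -1.162 0.784
v -3.126 -0.804 0.048
v -4.105 -0.99 0.929
v -3.091 -0.577 0.134
v -4.07 -0.763 1.015
v -3.126 -0.334 0.147
v -4.104 -0.521 1.028
f 2 4 1
f 5 2 1
f 1 4 3
f 3 5 1
f 2 8 4
f 6 2 5
f 6 8 2
f 4 8 3
f 7 5 3
f 3 8 7
f 7 6 5
f 8 6 7
f 10 9 12
f 10 12 11
f 12 9 13
f 12 13 11
f 13 9 14
f 13 14 11
f 14 9 15
f 14 15 11
f 15 9 16
f 15 16 11
f 16 9 17
f 16 17 11
f 17 9 18
f 17 18 11
f 18 9 19
f 18 19 11
f 19 9 20
f 19 20 11
f 20 9 21
f 20 21 11
f 21 9 10
f 21 10 11
f 22 33 27
f 22 27 23
f 22 23 29
f 22 29 32
f 22 32 33
f 23 27 31
f 27 33 26
f 33 32 24
f 32 29 28
f 29 23 30
f 25 31 26
f 25 26 24
f 25 24 28
f 25 28 30
f 25 30 31
f 26 31 27
f 24 26 33
f 28 24 32
f 30 28 29
f 31 30 23
f 35 34 38
f 35 38 36
f 36 38 39
f 36 39 37
f 38 34 40
f 38 40 39
f 39 40 41
f 39 41 37
f 40 34 42
f 40 42 41
f 41 42 43
f 41 43 37
f 42 34 44
f 42 44 43
f 43 44 45
f 43 45 37
f 44 34 46
f 44 46 45
f 45 46 47
f 45 47 37
f 46 34 48
f 46 48 47
f 47 48 49
f 47 49 37
f 48 34 50
f 48 50 49
f 49 50 51
f 49 51 37
f 50 34 52
f 50 52 51
f 51 52 53
f 51 53 37
f 52 34 54
f 52 54 53
f 53 54 55
f 53 55 37
f 54 34 35
f 54 35 55
f 55 35 36
f 55 36 37
f 57 56 60
f 57 60 58
f 58 60 61
f 58 61 59
f 60 56 62
f 60 62 61
f 61 62 63
f 61 63 59
f 62 56 64
f 62 64 63
f 63 64 65
f 63 65 59
f 64 56 66
f 64 66 65
f 65 66 67
f 65 67 59
f 66 56 68
f 66 68 67
f 67 68 69
f 67 69 59
f 68 56 70
f 68 70 69
f 69 70 71
f 69 71 59
f 70 56 72
f 70 72 71
f 71 72 73
f 71 73 59
f 72 56 74
f 72 74 73
f 73 74 75
f 73 75 59
f 74 56 76
f 74 76 75
f 75 76 77
f 75 77 59
f 76 56 78
f 76 78 77
f 77 78 79
f 77 79 59
f 78 56 80
f 78 80 79
f 79 80 81
f 79 81 59
f 80 56 82
f 80 82 81
f 81 82 83
f 81 83 59
f 82 56 84
f 82 84 83
f 83 84 85
f 83 85 59
f 84 56 86
f 84 86 85
f 85 86 87
f 85 87 59
f 86 56 57
f 86 57 87
f 87 57 58
f 87 58 59



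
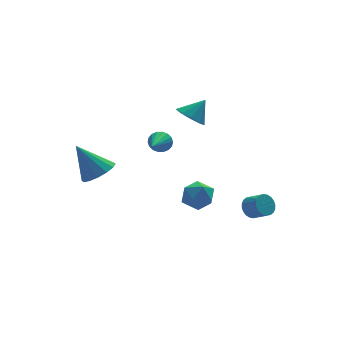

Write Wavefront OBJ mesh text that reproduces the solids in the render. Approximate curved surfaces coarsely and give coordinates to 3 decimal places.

v 1.363 1.51 3.364
v 2.062 1.312 2.799
v 2.237 1.65 4.396
v 1.982 1.875 2.79
v 1.666 2.298 3
v 1.234 2.421 3.349
v 0.852 2.195 3.704
v 0.664 1.708 3.929
v 0.744 1.145 3.938
v 1.06 0.721 3.728
v 1.491 0.599 3.379
v 1.874 0.825 3.024
v -3.451 2.142 -0.175
v -2.534 2.486 0.175
v -4.409 2.918 1.575
v -2.734 2.893 -0.115
v -3.126 3.099 -0.421
v -3.605 3.049 -0.661
v -4.043 2.756 -0.771
v -4.323 2.298 -0.721
v -4.369 1.799 -0.525
v -4.169 1.392 -0.235
v -3.777 1.186 0.071
v -3.297 1.236 0.311
v -2.859 1.529 0.421
v -2.58 1.986 0.371
v -0.277 1.539 1.805
v 0.122 1.514 2.342
v -1.243 0.101 2.455
v -0.095 1.699 2.429
v -0.348 1.853 2.393
v -0.587 1.944 2.239
v -0.765 1.955 2
v -0.846 1.883 1.722
v -0.815 1.744 1.461
v -0.677 1.564 1.267
v -0.46 1.379 1.18
v -0.207 1.226 1.217
v 0.033 1.134 1.37
v 0.21 1.123 1.609
v 0.291 1.195 1.887
v 0.26 1.334 2.149
v 0.658 0.449 -1.471
v 1.29 0.228 -0.744
v 0.87 -1.008 -2.096
v 1.502 -1.229 -1.369
v 0.54 -1.118 -1.171
v 0.409 -0.218 -0.785
v 1.751 -0.562 -2.055
v 1.62 0.338 -1.669
v 1.966 -0.397 -1.105
v 1.217 -0.74 -0.558
v 0.943 -0.04 -2.282
v 0.194 -0.383 -1.735
v 3.052 -2.851 -1.258
v 3.424 -3.028 -1.798
v 3.881 -3.765 -1.243
v 3.508 -3.589 -0.702
v 3.581 -2.846 -1.685
v 4.037 -3.583 -1.129
v 3.656 -2.664 -1.507
v 4.113 -3.402 -0.951
v 3.64 -2.512 -1.29
v 4.096 -3.249 -0.735
v 3.534 -2.411 -1.069
v 3.991 -3.148 -0.514
v 3.354 -2.377 -0.877
v 3.811 -3.114 -0.321
v 3.129 -2.415 -0.742
v 3.586 -3.152 -0.187
v 2.892 -2.52 -0.686
v 3.348 -3.257 -0.131
v 2.679 -2.675 -0.717
v 3.136 -3.412 -0.162
v 2.523 -2.857 -0.831
v 2.979 -3.594 -0.275
v 2.447 -3.038 -1.009
v 2.904 -3.776 -0.453
v 2.464 -3.191 -1.225
v 2.92 -3.928 -0.67
v 2.569 -3.292 -1.446
v 3.026 -4.029 -0.891
v 2.749 -3.326 -1.639
v 3.206 -4.063 -1.083
v 2.974 -3.288 -1.773
v 3.431 -4.025 -1.218
v 3.212 -3.183 -1.829
v 3.668 -3.92 -1.274
f 2 1 4
f 2 4 3
f 4 1 5
f 4 5 3
f 5 1 6
f 5 6 3
f 6 1 7
f 6 7 3
f 7 1 8
f 7 8 3
f 8 1 9
f 8 9 3
f 9 1 10
f 9 10 3
f 10 1 11
f 10 11 3
f 11 1 12
f 11 12 3
f 12 1 2
f 12 2 3
f 14 13 16
f 14 16 15
f 16 13 17
f 16 17 15
f 17 13 18
f 17 18 15
f 18 13 19
f 18 19 15
f 19 13 20
f 19 20 15
f 20 13 21
f 20 21 15
f 21 13 22
f 21 22 15
f 22 13 23
f 22 23 15
f 23 13 24
f 23 24 15
f 24 13 25
f 24 25 15
f 25 13 26
f 25 26 15
f 26 13 14
f 26 14 15
f 28 27 30
f 28 30 29
f 30 27 31
f 30 31 29
f 31 27 32
f 31 32 29
f 32 27 33
f 32 33 29
f 33 27 34
f 33 34 29
f 34 27 35
f 34 35 29
f 35 27 36
f 35 36 29
f 36 27 37
f 36 37 29
f 37 27 38
f 37 38 29
f 38 27 39
f 38 39 29
f 39 27 40
f 39 40 29
f 40 27 41
f 40 41 29
f 41 27 42
f 41 42 29
f 42 27 28
f 42 28 29
f 43 54 48
f 43 48 44
f 43 44 50
f 43 50 53
f 43 53 54
f 44 48 52
f 48 54 47
f 54 53 45
f 53 50 49
f 50 44 51
f 46 52 47
f 46 47 45
f 46 45 49
f 46 49 51
f 46 51 52
f 47 52 48
f 45 47 54
f 49 45 53
f 51 49 50
f 52 51 44
f 56 55 59
f 56 59 57
f 57 59 60
f 57 60 58
f 59 55 61
f 59 61 60
f 60 61 62
f 60 62 58
f 61 55 63
f 61 63 62
f 62 63 64
f 62 64 58
f 63 55 65
f 63 65 64
f 64 65 66
f 64 66 58
f 65 55 67
f 65 67 66
f 66 67 68
f 66 68 58
f 67 55 69
f 67 69 68
f 68 69 70
f 68 70 58
f 69 55 71
f 69 71 70
f 70 71 72
f 70 72 58
f 71 55 73
f 71 73 72
f 72 73 74
f 72 74 58
f 73 55 75
f 73 75 74
f 74 75 76
f 74 76 58
f 75 55 77
f 75 77 76
f 76 77 78
f 76 78 58
f 77 55 79
f 77 79 78
f 78 79 80
f 78 80 58
f 79 55 81
f 79 81 80
f 80 81 82
f 80 82 58
f 81 55 83
f 81 83 82
f 82 83 84
f 82 84 58
f 83 55 85
f 83 85 84
f 84 85 86
f 84 86 58
f 85 55 87
f 85 87 86
f 86 87 88
f 86 88 58
f 87 55 56
f 87 56 88
f 88 56 57
f 88 57 58



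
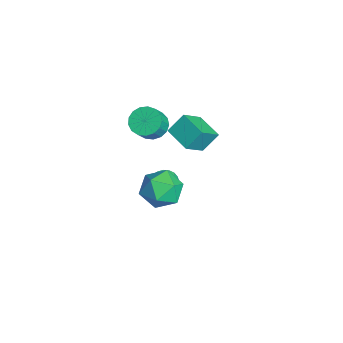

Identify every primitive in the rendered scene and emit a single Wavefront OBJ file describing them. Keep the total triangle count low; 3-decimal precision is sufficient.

v -0.294 1.509 -0.27
v 0.102 1.137 -0.857
v 1.214 1.791 0.57
v 0.104 1.431 -0.96
v 0.046 1.738 -0.957
v -0.064 2.01 -0.851
v -0.21 2.205 -0.655
v -0.368 2.295 -0.402
v -0.515 2.265 -0.128
v -0.628 2.12 0.124
v -0.691 1.881 0.316
v -0.693 1.587 0.419
v -0.634 1.28 0.416
v -0.524 1.008 0.31
v -0.379 0.813 0.114
v -0.221 0.723 -0.139
v -0.074 0.753 -0.413
v 0.04 0.899 -0.665
v -2.306 3.018 1.554
v -2.472 3.849 2.472
v -0.976 3.617 1.252
v -1.142 4.449 2.171
v -1.618 2.011 2.589
v -1.784 2.843 3.508
v -0.288 2.611 2.288
v -0.454 3.442 3.206
v -2.929 1.535 1.929
v -2.23 1.433 1.438
v -1.612 0.943 2.421
v -2.311 1.045 2.911
v -2.185 1.81 1.597
v -1.566 1.32 2.58
v -2.31 2.124 1.832
v -1.691 1.634 2.815
v -2.577 2.303 2.089
v -1.958 1.813 3.072
v -2.924 2.306 2.31
v -2.306 1.816 3.292
v -3.273 2.132 2.443
v -2.655 1.643 3.425
v -3.543 1.822 2.458
v -2.925 1.332 3.441
v -3.672 1.446 2.352
v -3.054 0.956 3.335
v -3.631 1.09 2.149
v -3.013 0.6 3.132
v -3.43 0.836 1.895
v -2.811 0.347 2.878
v -3.113 0.742 1.65
v -2.495 0.253 2.632
v -2.754 0.83 1.468
v -2.136 0.34 2.45
v -2.436 1.079 1.391
v -1.818 0.59 2.374
v 2.403 1 3.009
v 3.239 1.098 2.263
v 3.501 0.062 4.117
v 4.337 0.16 3.371
v 3.972 1.066 3.929
v 3.293 1.646 3.245
v 3.447 -0.486 3.135
v 2.768 0.094 2.451
v 3.884 0.18 2.341
v 4.209 1.139 2.832
v 2.531 0.021 3.548
v 2.856 0.98 4.039
f 2 1 4
f 2 4 3
f 4 1 5
f 4 5 3
f 5 1 6
f 5 6 3
f 6 1 7
f 6 7 3
f 7 1 8
f 7 8 3
f 8 1 9
f 8 9 3
f 9 1 10
f 9 10 3
f 10 1 11
f 10 11 3
f 11 1 12
f 11 12 3
f 12 1 13
f 12 13 3
f 13 1 14
f 13 14 3
f 14 1 15
f 14 15 3
f 15 1 16
f 15 16 3
f 16 1 17
f 16 17 3
f 17 1 18
f 17 18 3
f 18 1 2
f 18 2 3
f 20 22 19
f 23 20 19
f 19 22 21
f 21 23 19
f 20 26 22
f 24 20 23
f 24 26 20
f 22 26 21
f 25 23 21
f 21 26 25
f 25 24 23
f 26 24 25
f 28 27 31
f 28 31 29
f 29 31 32
f 29 32 30
f 31 27 33
f 31 33 32
f 32 33 34
f 32 34 30
f 33 27 35
f 33 35 34
f 34 35 36
f 34 36 30
f 35 27 37
f 35 37 36
f 36 37 38
f 36 38 30
f 37 27 39
f 37 39 38
f 38 39 40
f 38 40 30
f 39 27 41
f 39 41 40
f 40 41 42
f 40 42 30
f 41 27 43
f 41 43 42
f 42 43 44
f 42 44 30
f 43 27 45
f 43 45 44
f 44 45 46
f 44 46 30
f 45 27 47
f 45 47 46
f 46 47 48
f 46 48 30
f 47 27 49
f 47 49 48
f 48 49 50
f 48 50 30
f 49 27 51
f 49 51 50
f 50 51 52
f 50 52 30
f 51 27 53
f 51 53 52
f 52 53 54
f 52 54 30
f 53 27 28
f 53 28 54
f 54 28 29
f 54 29 30
f 55 66 60
f 55 60 56
f 55 56 62
f 55 62 65
f 55 65 66
f 56 60 64
f 60 66 59
f 66 65 57
f 65 62 61
f 62 56 63
f 58 64 59
f 58 59 57
f 58 57 61
f 58 61 63
f 58 63 64
f 59 64 60
f 57 59 66
f 61 57 65
f 63 61 62
f 64 63 56



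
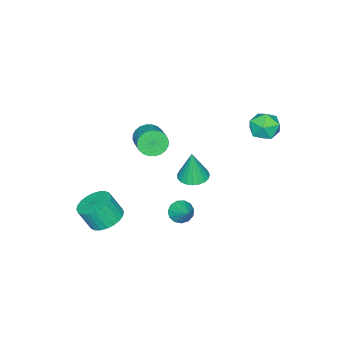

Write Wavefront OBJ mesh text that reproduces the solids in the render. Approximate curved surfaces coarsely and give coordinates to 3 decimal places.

v 1.398 -0.059 -2.799
v 1.728 0.188 -3.34
v 1.982 0.779 -2.061
v 1.403 0.389 -3.311
v 1.076 0.448 -3.119
v 0.852 0.345 -2.826
v 0.801 0.115 -2.524
v 0.94 -0.171 -2.31
v 1.224 -0.421 -2.251
v 1.563 -0.556 -2.366
v 1.85 -0.533 -2.618
v 1.994 -0.36 -2.929
v 1.948 -0.091 -3.198
v 3.751 2.198 2.852
v 4.327 1.704 2.807
v 3.869 2.182 4.508
v 4.478 1.982 2.798
v 4.503 2.297 2.8
v 4.398 2.595 2.81
v 4.181 2.824 2.827
v 3.89 2.945 2.849
v 3.574 2.937 2.872
v 3.29 2.801 2.891
v 3.085 2.56 2.903
v 2.995 2.257 2.906
v 3.036 1.944 2.901
v 3.201 1.674 2.886
v 3.461 1.496 2.866
v 3.771 1.438 2.844
v 4.077 1.512 2.823
v -2.238 3.041 3.498
v -1.914 3.441 2.755
v -0.986 2.299 3.645
v -0.662 2.699 2.902
v -0.791 3.181 3.656
v -1.565 3.64 3.565
v -1.335 2.1 2.835
v -2.109 2.559 2.744
v -1.356 2.86 2.345
v -1.019 3.528 2.853
v -1.881 2.212 3.547
v -1.544 2.88 4.055
v -1.324 -3.894 -0.691
v -0.771 -4.094 -1.248
v 0.177 -3.145 -0.647
v -0.376 -2.946 -0.089
v -0.92 -3.854 -1.391
v 0.028 -2.906 -0.79
v -1.13 -3.621 -1.428
v -0.182 -2.672 -0.827
v -1.37 -3.43 -1.352
v -0.421 -2.481 -0.751
v -1.602 -3.309 -1.176
v -0.654 -2.36 -0.575
v -1.793 -3.277 -0.926
v -0.845 -2.328 -0.325
v -1.912 -3.339 -0.64
v -0.964 -2.391 -0.039
v -1.941 -3.486 -0.361
v -0.993 -2.537 0.24
v -1.877 -3.695 -0.133
v -0.929 -2.746 0.468
v -1.728 -3.934 0.01
v -0.78 -2.986 0.611
v -1.518 -4.168 0.047
v -0.57 -3.219 0.648
v -1.279 -4.359 -0.029
v -0.33 -3.41 0.572
v -1.046 -4.48 -0.205
v -0.098 -3.531 0.396
v -0.855 -4.512 -0.455
v 0.093 -3.563 0.146
v -0.736 -4.449 -0.741
v 0.212 -3.501 -0.14
v -0.707 -4.303 -1.02
v 0.241 -3.354 -0.419
v 3.58 -3 -3.192
v 4.511 -3.021 -3.423
v 4.792 -3.582 -2.239
v 3.86 -3.56 -2.008
v 4.484 -2.686 -3.258
v 4.765 -3.246 -2.074
v 4.32 -2.399 -3.083
v 4.601 -2.959 -1.899
v 4.043 -2.203 -2.925
v 4.324 -2.763 -1.74
v 3.695 -2.128 -2.807
v 3.976 -2.688 -1.623
v 3.33 -2.186 -2.748
v 3.611 -2.747 -1.564
v 3.003 -2.368 -2.757
v 3.283 -2.929 -1.572
v 2.763 -2.646 -2.831
v 3.044 -3.207 -1.647
v 2.648 -2.978 -2.961
v 2.929 -3.539 -1.777
v 2.675 -3.314 -3.126
v 2.956 -3.874 -1.942
v 2.839 -3.601 -3.301
v 3.12 -4.161 -2.117
v 3.116 -3.797 -3.46
v 3.397 -4.357 -2.275
v 3.464 -3.872 -3.577
v 3.745 -4.432 -2.393
v 3.829 -3.813 -3.636
v 4.11 -4.374 -2.452
v 4.157 -3.631 -3.628
v 4.437 -4.192 -2.443
v 4.396 -3.353 -3.553
v 4.677 -3.914 -2.369
f 2 1 4
f 2 4 3
f 4 1 5
f 4 5 3
f 5 1 6
f 5 6 3
f 6 1 7
f 6 7 3
f 7 1 8
f 7 8 3
f 8 1 9
f 8 9 3
f 9 1 10
f 9 10 3
f 10 1 11
f 10 11 3
f 11 1 12
f 11 12 3
f 12 1 13
f 12 13 3
f 13 1 2
f 13 2 3
f 15 14 17
f 15 17 16
f 17 14 18
f 17 18 16
f 18 14 19
f 18 19 16
f 19 14 20
f 19 20 16
f 20 14 21
f 20 21 16
f 21 14 22
f 21 22 16
f 22 14 23
f 22 23 16
f 23 14 24
f 23 24 16
f 24 14 25
f 24 25 16
f 25 14 26
f 25 26 16
f 26 14 27
f 26 27 16
f 27 14 28
f 27 28 16
f 28 14 29
f 28 29 16
f 29 14 30
f 29 30 16
f 30 14 15
f 30 15 16
f 31 42 36
f 31 36 32
f 31 32 38
f 31 38 41
f 31 41 42
f 32 36 40
f 36 42 35
f 42 41 33
f 41 38 37
f 38 32 39
f 34 40 35
f 34 35 33
f 34 33 37
f 34 37 39
f 34 39 40
f 35 40 36
f 33 35 42
f 37 33 41
f 39 37 38
f 40 39 32
f 44 43 47
f 44 47 45
f 45 47 48
f 45 48 46
f 47 43 49
f 47 49 48
f 48 49 50
f 48 50 46
f 49 43 51
f 49 51 50
f 50 51 52
f 50 52 46
f 51 43 53
f 51 53 52
f 52 53 54
f 52 54 46
f 53 43 55
f 53 55 54
f 54 55 56
f 54 56 46
f 55 43 57
f 55 57 56
f 56 57 58
f 56 58 46
f 57 43 59
f 57 59 58
f 58 59 60
f 58 60 46
f 59 43 61
f 59 61 60
f 60 61 62
f 60 62 46
f 61 43 63
f 61 63 62
f 62 63 64
f 62 64 46
f 63 43 65
f 63 65 64
f 64 65 66
f 64 66 46
f 65 43 67
f 65 67 66
f 66 67 68
f 66 68 46
f 67 43 69
f 67 69 68
f 68 69 70
f 68 70 46
f 69 43 71
f 69 71 70
f 70 71 72
f 70 72 46
f 71 43 73
f 71 73 72
f 72 73 74
f 72 74 46
f 73 43 75
f 73 75 74
f 74 75 76
f 74 76 46
f 75 43 44
f 75 44 76
f 76 44 45
f 76 45 46
f 78 77 81
f 78 81 79
f 79 81 82
f 79 82 80
f 81 77 83
f 81 83 82
f 82 83 84
f 82 84 80
f 83 77 85
f 83 85 84
f 84 85 86
f 84 86 80
f 85 77 87
f 85 87 86
f 86 87 88
f 86 88 80
f 87 77 89
f 87 89 88
f 88 89 90
f 88 90 80
f 89 77 91
f 89 91 90
f 90 91 92
f 90 92 80
f 91 77 93
f 91 93 92
f 92 93 94
f 92 94 80
f 93 77 95
f 93 95 94
f 94 95 96
f 94 96 80
f 95 77 97
f 95 97 96
f 96 97 98
f 96 98 80
f 97 77 99
f 97 99 98
f 98 99 100
f 98 100 80
f 99 77 101
f 99 101 100
f 100 101 102
f 100 102 80
f 101 77 103
f 101 103 102
f 102 103 104
f 102 104 80
f 103 77 105
f 103 105 104
f 104 105 106
f 104 106 80
f 105 77 107
f 105 107 106
f 106 107 108
f 106 108 80
f 107 77 109
f 107 109 108
f 108 109 110
f 108 110 80
f 109 77 78
f 109 78 110
f 110 78 79
f 110 79 80



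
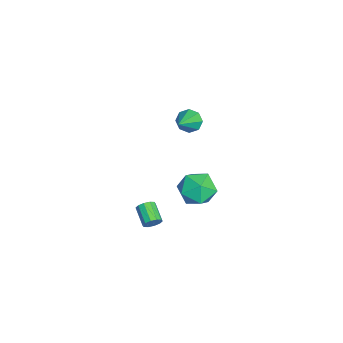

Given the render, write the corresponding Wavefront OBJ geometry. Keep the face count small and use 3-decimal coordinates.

v 3.234 0.358 2.729
v 4.353 0.599 3.118
v 3.607 -1.559 2.842
v 4.726 -1.318 3.231
v 3.776 -1.08 3.94
v 3.545 0.105 3.87
v 4.415 -1.065 2.09
v 4.184 0.12 2.02
v 5.083 -0.28 2.723
v 4.688 -0.29 3.866
v 3.272 -0.67 2.094
v 2.877 -0.68 3.237
v -3.725 -0.854 2.136
v -3.279 -0.851 1.448
v -2.135 -1.466 3.164
v -3.261 -0.3 1.748
v -3.515 -0.073 2.276
v -3.891 -0.304 2.721
v -4.171 -0.856 2.824
v -4.189 -1.407 2.524
v -3.936 -1.634 1.997
v -3.559 -1.403 1.551
v 3.915 -2.864 -0.12
v 4.202 -2.956 0.365
v 3.131 -3.347 0.924
v 2.845 -3.256 0.44
v 4.083 -2.625 0.369
v 3.012 -3.016 0.929
v 3.901 -2.384 0.187
v 2.83 -2.776 0.747
v 3.724 -2.328 -0.112
v 2.653 -2.719 0.448
v 3.62 -2.476 -0.414
v 2.549 -2.867 0.145
v 3.629 -2.773 -0.604
v 2.558 -3.164 -0.045
v 3.748 -3.104 -0.609
v 2.677 -3.495 -0.049
v 3.93 -3.344 -0.427
v 2.859 -3.736 0.133
v 4.107 -3.401 -0.128
v 3.036 -3.792 0.432
v 4.211 -3.253 0.175
v 3.14 -3.644 0.734
f 1 12 6
f 1 6 2
f 1 2 8
f 1 8 11
f 1 11 12
f 2 6 10
f 6 12 5
f 12 11 3
f 11 8 7
f 8 2 9
f 4 10 5
f 4 5 3
f 4 3 7
f 4 7 9
f 4 9 10
f 5 10 6
f 3 5 12
f 7 3 11
f 9 7 8
f 10 9 2
f 14 13 16
f 14 16 15
f 16 13 17
f 16 17 15
f 17 13 18
f 17 18 15
f 18 13 19
f 18 19 15
f 19 13 20
f 19 20 15
f 20 13 21
f 20 21 15
f 21 13 22
f 21 22 15
f 22 13 14
f 22 14 15
f 24 23 27
f 24 27 25
f 25 27 28
f 25 28 26
f 27 23 29
f 27 29 28
f 28 29 30
f 28 30 26
f 29 23 31
f 29 31 30
f 30 31 32
f 30 32 26
f 31 23 33
f 31 33 32
f 32 33 34
f 32 34 26
f 33 23 35
f 33 35 34
f 34 35 36
f 34 36 26
f 35 23 37
f 35 37 36
f 36 37 38
f 36 38 26
f 37 23 39
f 37 39 38
f 38 39 40
f 38 40 26
f 39 23 41
f 39 41 40
f 40 41 42
f 40 42 26
f 41 23 43
f 41 43 42
f 42 43 44
f 42 44 26
f 43 23 24
f 43 24 44
f 44 24 25
f 44 25 26

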